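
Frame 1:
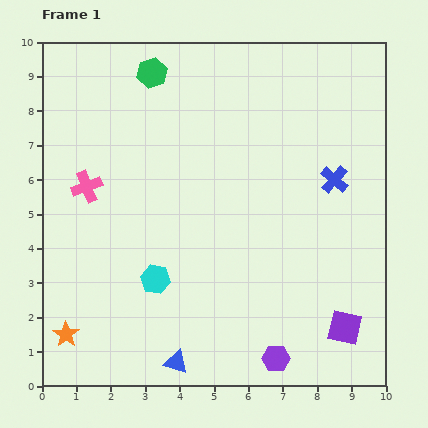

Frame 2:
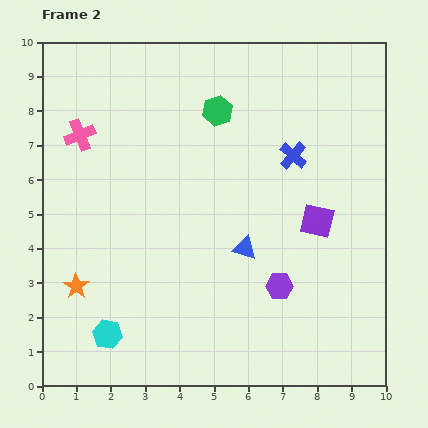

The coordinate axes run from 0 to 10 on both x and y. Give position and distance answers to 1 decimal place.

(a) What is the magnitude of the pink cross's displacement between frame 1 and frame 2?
1.5

The pink cross moved from (1.3, 5.8) to (1.1, 7.3), a distance of √(0.2² + 1.5²) ≈ 1.5.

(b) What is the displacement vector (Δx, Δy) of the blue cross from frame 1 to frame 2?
(-1.2, 0.7)

The blue cross was at (8.5, 6.0) in frame 1 and (7.3, 6.7) in frame 2.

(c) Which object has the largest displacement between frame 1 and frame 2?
the blue triangle

(moved 3.9; next 3.2)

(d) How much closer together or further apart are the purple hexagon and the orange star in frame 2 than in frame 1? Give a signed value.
-0.2

Distance in frame 1: 6.1. Distance in frame 2: 5.9.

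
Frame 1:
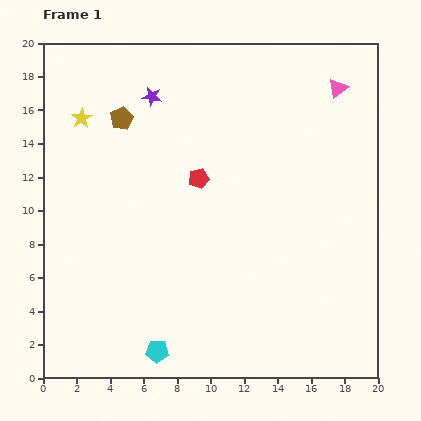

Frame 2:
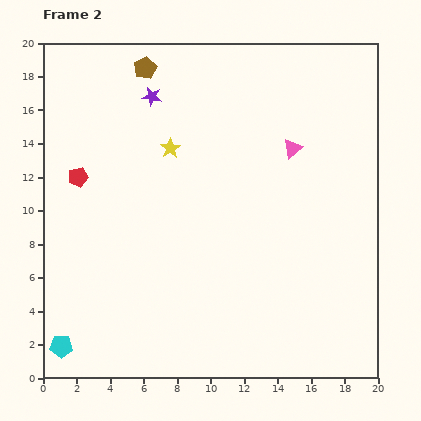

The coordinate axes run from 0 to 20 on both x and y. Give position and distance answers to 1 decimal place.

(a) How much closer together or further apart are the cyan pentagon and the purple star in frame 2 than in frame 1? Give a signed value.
+0.6

Distance in frame 1: 15.2. Distance in frame 2: 15.8.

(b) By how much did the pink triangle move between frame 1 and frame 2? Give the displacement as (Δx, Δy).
(-2.7, -3.6)

The pink triangle was at (17.6, 17.3) in frame 1 and (14.9, 13.7) in frame 2.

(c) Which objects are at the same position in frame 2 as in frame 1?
the purple star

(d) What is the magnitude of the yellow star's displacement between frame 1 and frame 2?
5.6

The yellow star moved from (2.3, 15.5) to (7.6, 13.7), a distance of √(5.3² + 1.8²) ≈ 5.6.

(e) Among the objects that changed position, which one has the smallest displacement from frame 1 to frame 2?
the brown pentagon

(moved 3.3)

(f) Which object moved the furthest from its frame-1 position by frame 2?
the red pentagon

(moved 7.2; next 5.7)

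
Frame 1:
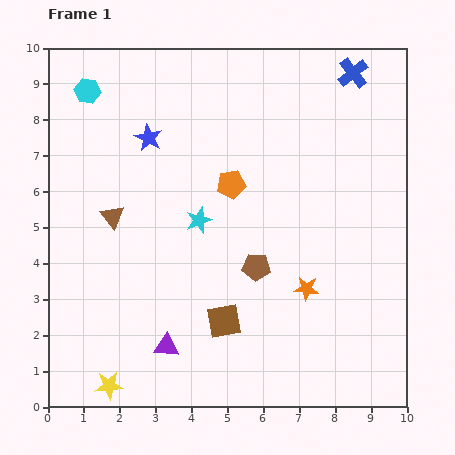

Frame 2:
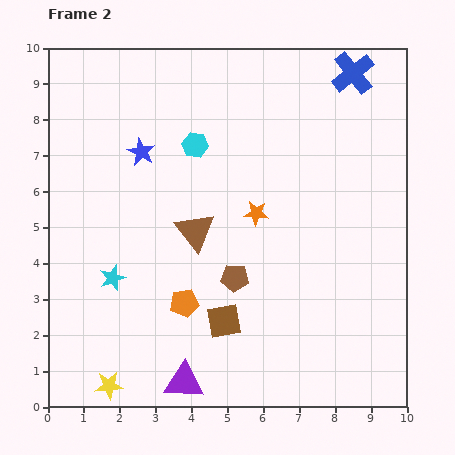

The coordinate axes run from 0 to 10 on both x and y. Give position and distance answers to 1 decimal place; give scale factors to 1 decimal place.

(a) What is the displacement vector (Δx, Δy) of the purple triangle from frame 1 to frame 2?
(0.5, -1.0)

The purple triangle was at (3.3, 1.7) in frame 1 and (3.8, 0.7) in frame 2.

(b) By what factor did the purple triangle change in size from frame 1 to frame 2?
1.6×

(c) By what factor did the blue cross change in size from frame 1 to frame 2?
1.4×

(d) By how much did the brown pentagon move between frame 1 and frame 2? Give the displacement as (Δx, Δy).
(-0.6, -0.3)

The brown pentagon was at (5.8, 3.9) in frame 1 and (5.2, 3.6) in frame 2.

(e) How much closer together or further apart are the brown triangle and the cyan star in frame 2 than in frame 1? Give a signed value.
+0.2

Distance in frame 1: 2.4. Distance in frame 2: 2.6.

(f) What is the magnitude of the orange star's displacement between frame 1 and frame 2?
2.5

The orange star moved from (7.2, 3.3) to (5.8, 5.4), a distance of √(1.4² + 2.1²) ≈ 2.5.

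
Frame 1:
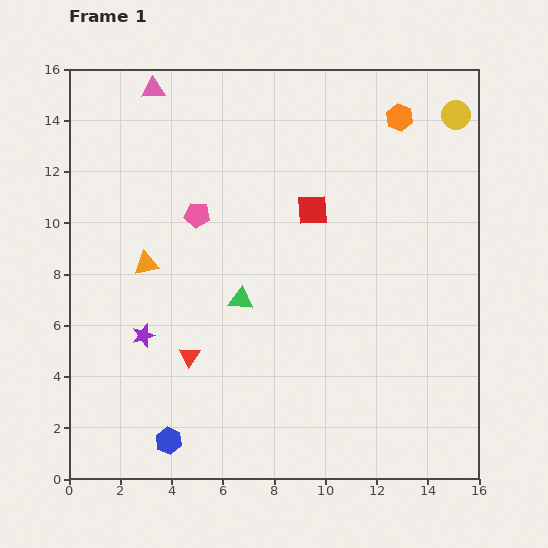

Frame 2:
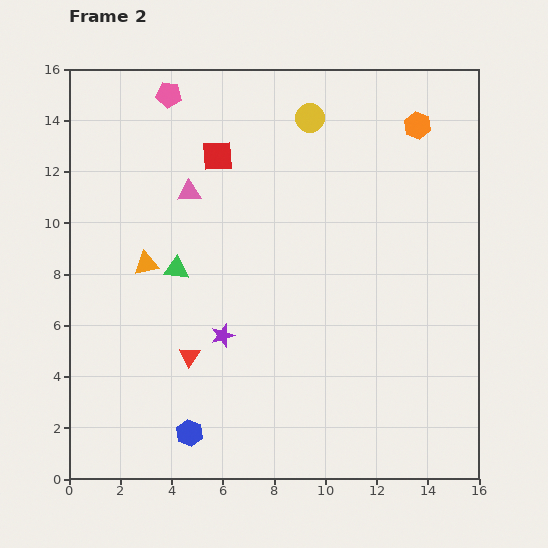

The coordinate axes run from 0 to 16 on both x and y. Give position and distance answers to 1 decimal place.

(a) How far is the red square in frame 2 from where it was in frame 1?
4.3

The red square moved from (9.5, 10.5) to (5.8, 12.6), a distance of √(3.7² + 2.1²) ≈ 4.3.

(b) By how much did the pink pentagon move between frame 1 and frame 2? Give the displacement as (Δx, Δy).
(-1.1, 4.7)

The pink pentagon was at (5.0, 10.3) in frame 1 and (3.9, 15.0) in frame 2.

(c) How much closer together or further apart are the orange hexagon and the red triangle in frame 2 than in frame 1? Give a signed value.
+0.3

Distance in frame 1: 12.4. Distance in frame 2: 12.7.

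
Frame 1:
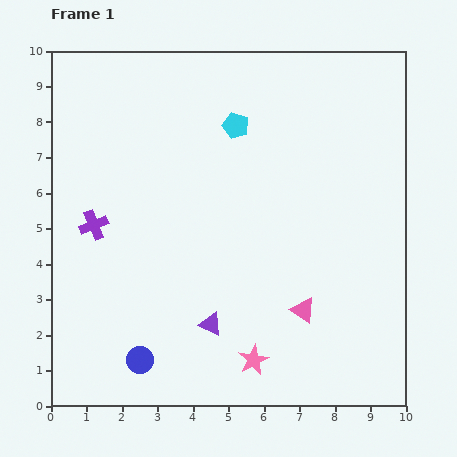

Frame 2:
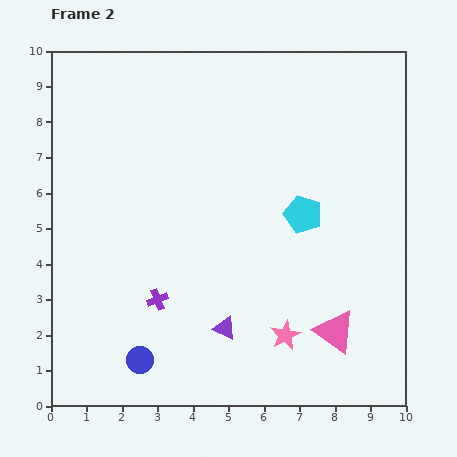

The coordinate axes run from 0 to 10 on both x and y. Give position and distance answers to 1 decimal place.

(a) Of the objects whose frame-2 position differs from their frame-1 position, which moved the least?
the purple triangle

(moved 0.4)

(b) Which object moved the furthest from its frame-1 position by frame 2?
the cyan pentagon

(moved 3.1; next 2.8)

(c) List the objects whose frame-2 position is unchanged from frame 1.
the blue circle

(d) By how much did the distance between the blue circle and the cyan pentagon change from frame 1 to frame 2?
-0.9

Distance in frame 1: 7.1. Distance in frame 2: 6.2.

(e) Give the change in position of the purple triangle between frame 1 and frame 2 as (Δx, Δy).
(0.4, -0.1)

The purple triangle was at (4.5, 2.3) in frame 1 and (4.9, 2.2) in frame 2.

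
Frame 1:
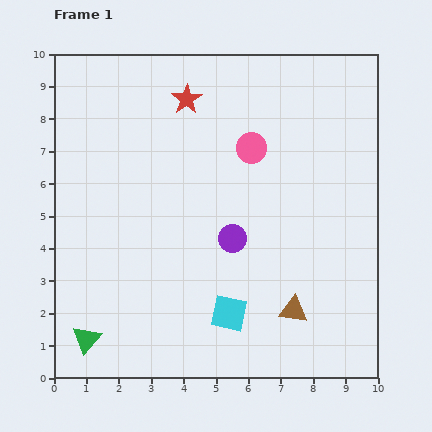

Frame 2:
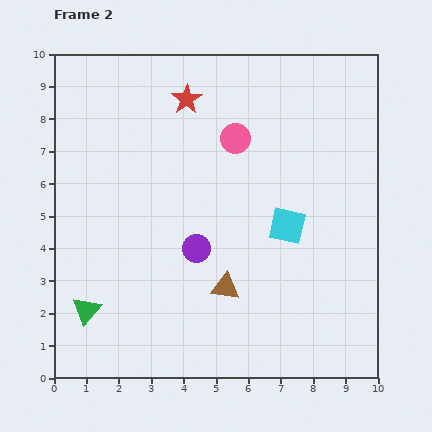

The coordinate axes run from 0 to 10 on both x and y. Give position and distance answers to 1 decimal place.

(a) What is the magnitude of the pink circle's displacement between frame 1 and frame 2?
0.6

The pink circle moved from (6.1, 7.1) to (5.6, 7.4), a distance of √(0.5² + 0.3²) ≈ 0.6.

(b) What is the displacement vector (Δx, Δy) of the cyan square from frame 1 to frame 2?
(1.8, 2.7)

The cyan square was at (5.4, 2.0) in frame 1 and (7.2, 4.7) in frame 2.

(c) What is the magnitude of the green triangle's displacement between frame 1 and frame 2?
0.9

The green triangle moved from (1.0, 1.2) to (1.0, 2.1), a distance of √(0.0² + 0.9²) ≈ 0.9.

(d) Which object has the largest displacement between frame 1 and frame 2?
the cyan square

(moved 3.2; next 2.2)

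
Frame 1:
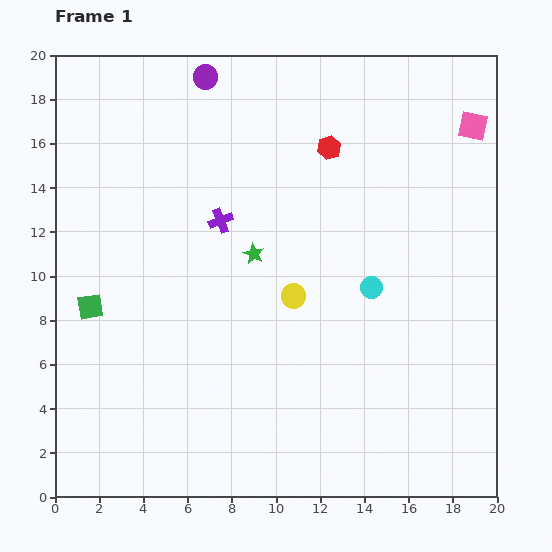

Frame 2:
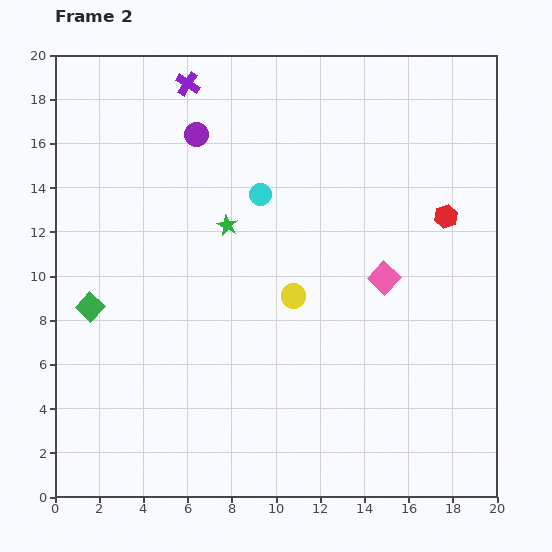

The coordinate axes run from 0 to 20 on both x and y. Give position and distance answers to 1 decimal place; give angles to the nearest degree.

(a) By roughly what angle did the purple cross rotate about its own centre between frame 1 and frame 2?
37° counter-clockwise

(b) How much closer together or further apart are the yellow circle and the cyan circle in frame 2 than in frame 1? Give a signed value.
+1.3

Distance in frame 1: 3.5. Distance in frame 2: 4.8.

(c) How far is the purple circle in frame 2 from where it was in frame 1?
2.6

The purple circle moved from (6.8, 19.0) to (6.4, 16.4), a distance of √(0.4² + 2.6²) ≈ 2.6.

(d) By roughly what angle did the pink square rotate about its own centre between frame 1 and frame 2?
31° clockwise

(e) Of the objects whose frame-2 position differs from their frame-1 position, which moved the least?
the green star

(moved 1.8)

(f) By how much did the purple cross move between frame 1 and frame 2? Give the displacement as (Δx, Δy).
(-1.5, 6.2)

The purple cross was at (7.5, 12.5) in frame 1 and (6.0, 18.7) in frame 2.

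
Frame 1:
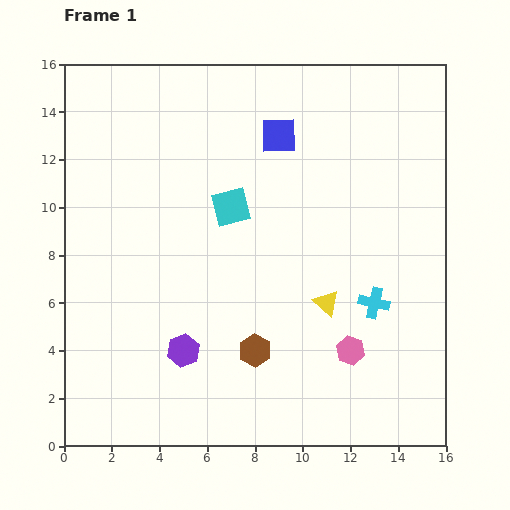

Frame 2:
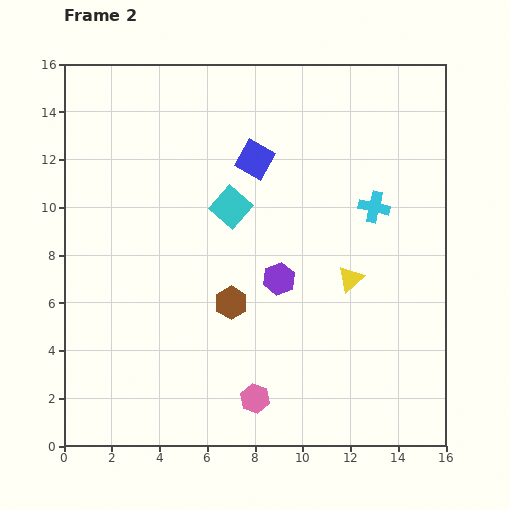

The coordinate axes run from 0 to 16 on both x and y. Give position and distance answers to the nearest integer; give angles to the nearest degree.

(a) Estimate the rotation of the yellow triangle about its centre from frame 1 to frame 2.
36° clockwise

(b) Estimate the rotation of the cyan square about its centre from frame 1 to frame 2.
34° counter-clockwise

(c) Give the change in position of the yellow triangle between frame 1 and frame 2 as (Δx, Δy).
(1, 1)

The yellow triangle was at (11, 6) in frame 1 and (12, 7) in frame 2.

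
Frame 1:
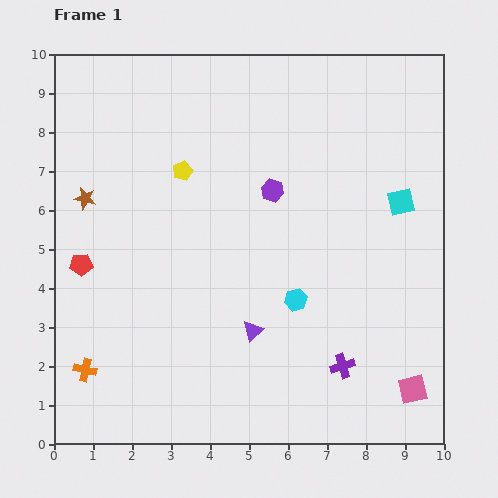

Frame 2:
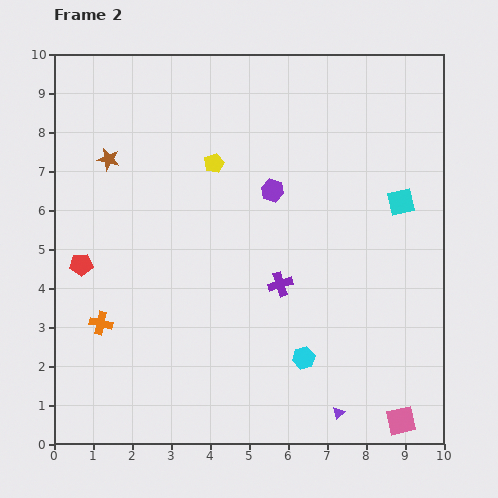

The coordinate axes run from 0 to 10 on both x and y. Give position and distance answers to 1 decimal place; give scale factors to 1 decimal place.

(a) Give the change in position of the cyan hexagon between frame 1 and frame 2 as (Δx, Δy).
(0.2, -1.5)

The cyan hexagon was at (6.2, 3.7) in frame 1 and (6.4, 2.2) in frame 2.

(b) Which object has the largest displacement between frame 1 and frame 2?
the purple triangle

(moved 3.0; next 2.6)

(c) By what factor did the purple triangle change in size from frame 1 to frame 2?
0.6×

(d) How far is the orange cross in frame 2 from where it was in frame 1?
1.3

The orange cross moved from (0.8, 1.9) to (1.2, 3.1), a distance of √(0.4² + 1.2²) ≈ 1.3.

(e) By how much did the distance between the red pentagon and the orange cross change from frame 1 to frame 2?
-1.1

Distance in frame 1: 2.7. Distance in frame 2: 1.6.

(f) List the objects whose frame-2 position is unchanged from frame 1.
the cyan square, the purple hexagon, the red pentagon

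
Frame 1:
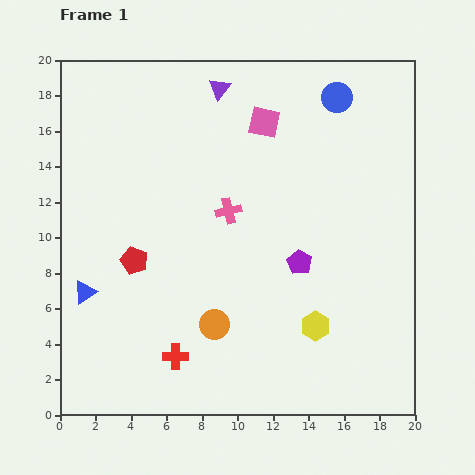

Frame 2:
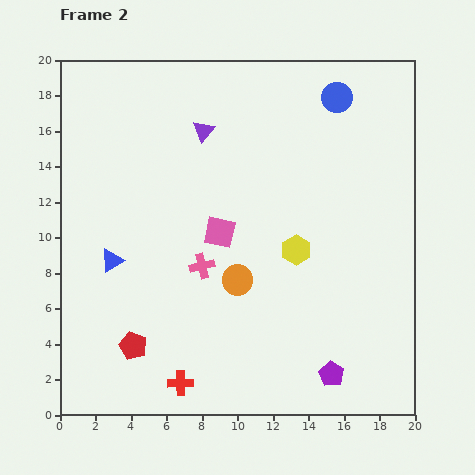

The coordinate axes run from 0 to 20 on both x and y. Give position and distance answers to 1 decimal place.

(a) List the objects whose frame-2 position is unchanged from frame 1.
the blue circle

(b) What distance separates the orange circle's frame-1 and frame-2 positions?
2.8

The orange circle moved from (8.7, 5.1) to (10.0, 7.6), a distance of √(1.3² + 2.5²) ≈ 2.8.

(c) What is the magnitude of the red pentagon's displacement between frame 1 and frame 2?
4.8

The red pentagon moved from (4.2, 8.7) to (4.1, 3.9), a distance of √(0.1² + 4.8²) ≈ 4.8.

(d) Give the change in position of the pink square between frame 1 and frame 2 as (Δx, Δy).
(-2.5, -6.2)

The pink square was at (11.5, 16.5) in frame 1 and (9.0, 10.3) in frame 2.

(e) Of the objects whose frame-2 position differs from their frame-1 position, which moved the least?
the red cross

(moved 1.5)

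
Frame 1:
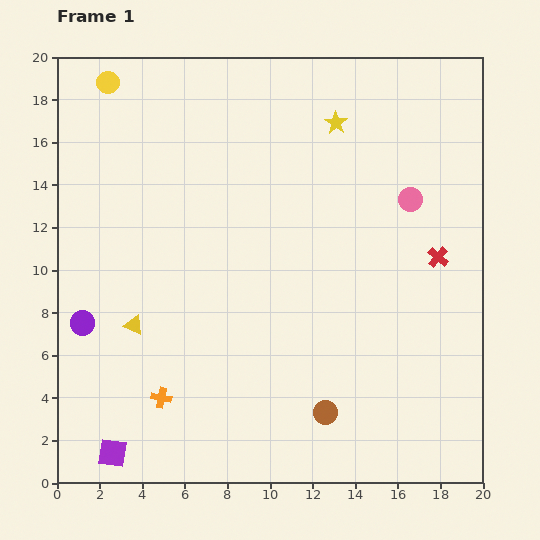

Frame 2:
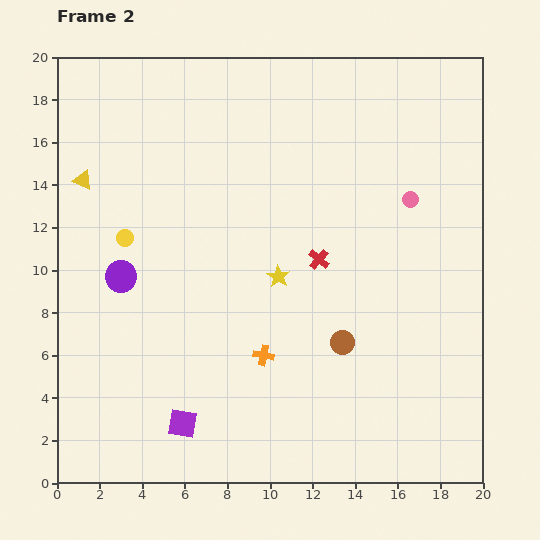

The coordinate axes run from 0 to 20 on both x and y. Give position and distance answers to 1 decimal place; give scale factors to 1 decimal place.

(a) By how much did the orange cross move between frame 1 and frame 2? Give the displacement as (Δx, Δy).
(4.8, 2.0)

The orange cross was at (4.9, 4.0) in frame 1 and (9.7, 6.0) in frame 2.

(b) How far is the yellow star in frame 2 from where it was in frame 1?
7.7

The yellow star moved from (13.1, 16.9) to (10.4, 9.7), a distance of √(2.7² + 7.2²) ≈ 7.7.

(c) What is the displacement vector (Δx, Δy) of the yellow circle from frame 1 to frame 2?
(0.8, -7.3)

The yellow circle was at (2.4, 18.8) in frame 1 and (3.2, 11.5) in frame 2.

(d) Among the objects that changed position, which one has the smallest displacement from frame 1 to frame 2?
the purple circle

(moved 2.8)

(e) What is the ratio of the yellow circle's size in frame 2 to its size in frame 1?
0.8×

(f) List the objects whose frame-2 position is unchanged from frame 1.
the pink circle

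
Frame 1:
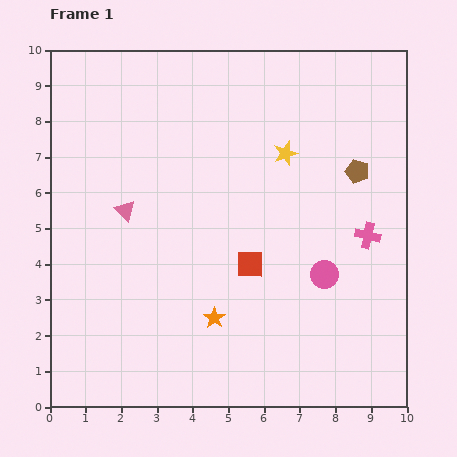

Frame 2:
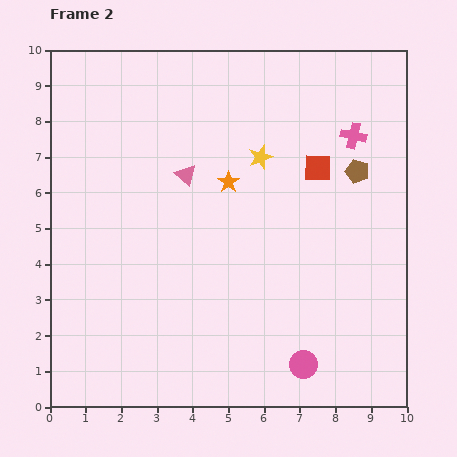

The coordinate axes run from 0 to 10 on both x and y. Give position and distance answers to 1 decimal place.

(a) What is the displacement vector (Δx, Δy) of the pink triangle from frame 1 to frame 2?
(1.7, 1.0)

The pink triangle was at (2.1, 5.5) in frame 1 and (3.8, 6.5) in frame 2.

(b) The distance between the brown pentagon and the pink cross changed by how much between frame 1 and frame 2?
-0.8

Distance in frame 1: 1.8. Distance in frame 2: 1.0.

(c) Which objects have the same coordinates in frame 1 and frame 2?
the brown pentagon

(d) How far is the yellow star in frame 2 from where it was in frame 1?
0.7

The yellow star moved from (6.6, 7.1) to (5.9, 7.0), a distance of √(0.7² + 0.1²) ≈ 0.7.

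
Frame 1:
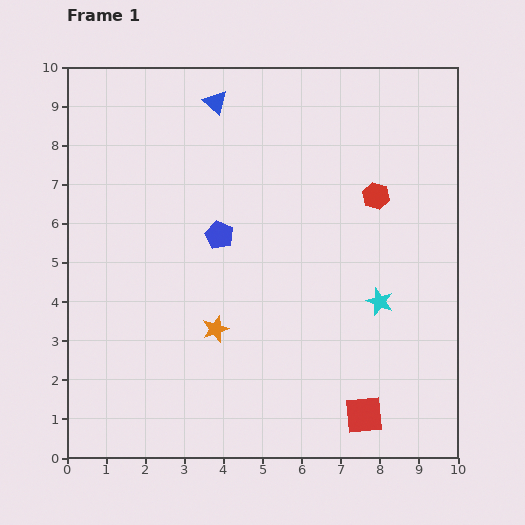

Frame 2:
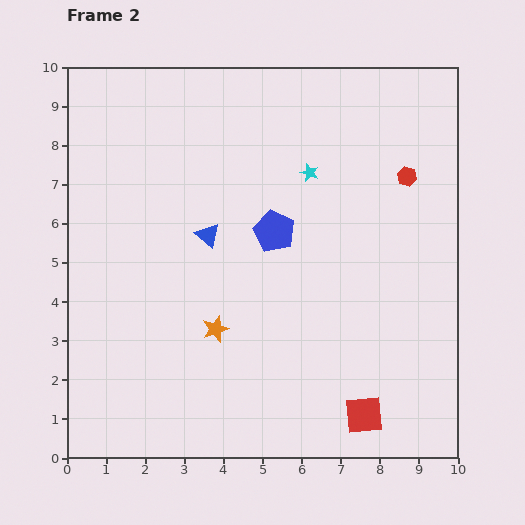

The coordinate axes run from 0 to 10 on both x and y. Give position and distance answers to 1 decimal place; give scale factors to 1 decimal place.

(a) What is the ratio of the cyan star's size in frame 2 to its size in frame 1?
0.7×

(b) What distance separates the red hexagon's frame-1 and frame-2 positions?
0.9

The red hexagon moved from (7.9, 6.7) to (8.7, 7.2), a distance of √(0.8² + 0.5²) ≈ 0.9.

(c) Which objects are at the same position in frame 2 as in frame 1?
the orange star, the red square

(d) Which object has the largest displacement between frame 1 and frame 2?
the cyan star

(moved 3.8; next 3.4)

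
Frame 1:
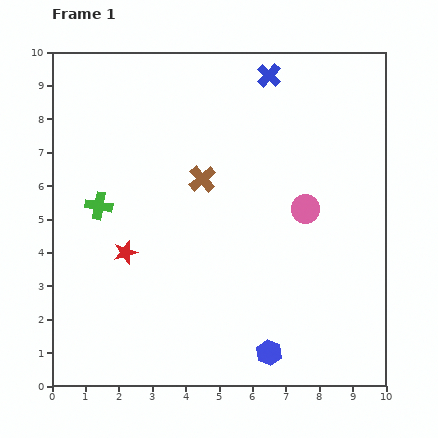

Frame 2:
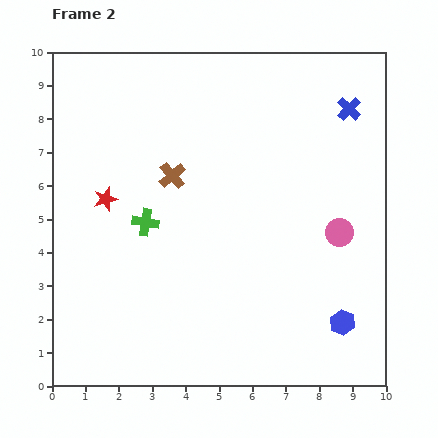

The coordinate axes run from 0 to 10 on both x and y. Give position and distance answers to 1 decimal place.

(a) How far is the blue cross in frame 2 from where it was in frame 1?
2.6

The blue cross moved from (6.5, 9.3) to (8.9, 8.3), a distance of √(2.4² + 1.0²) ≈ 2.6.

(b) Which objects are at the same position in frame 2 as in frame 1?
none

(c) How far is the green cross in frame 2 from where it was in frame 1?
1.5

The green cross moved from (1.4, 5.4) to (2.8, 4.9), a distance of √(1.4² + 0.5²) ≈ 1.5.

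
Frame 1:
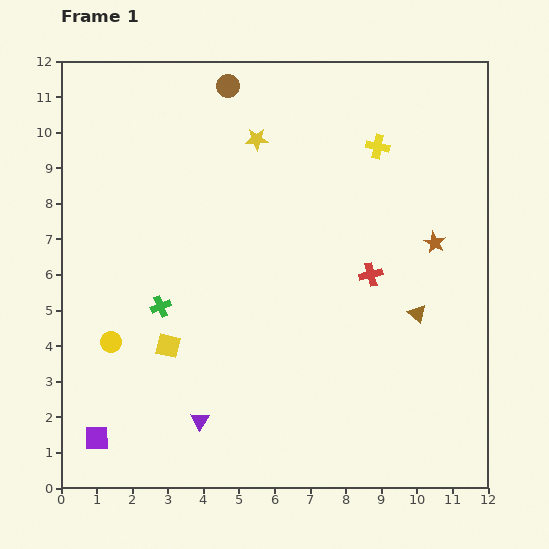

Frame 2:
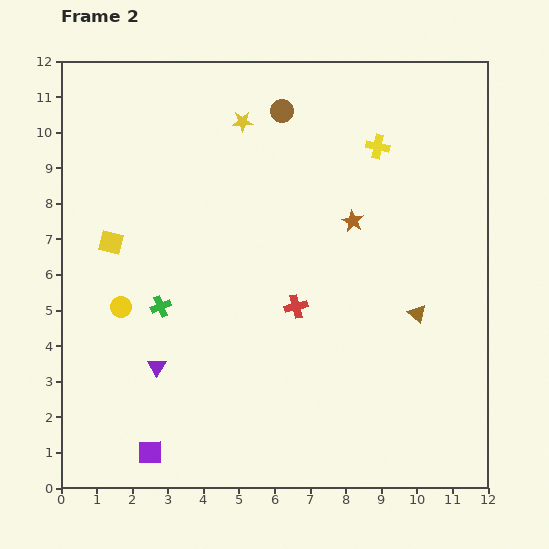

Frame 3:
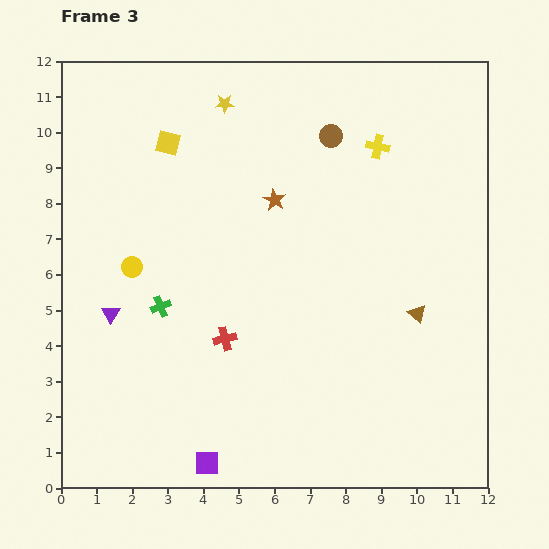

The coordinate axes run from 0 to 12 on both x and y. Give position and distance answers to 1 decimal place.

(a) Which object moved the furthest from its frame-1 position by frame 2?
the yellow square

(moved 3.3; next 2.4)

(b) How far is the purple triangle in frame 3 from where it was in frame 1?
3.9

The purple triangle moved from (3.9, 1.9) to (1.4, 4.9), a distance of √(2.5² + 3.0²) ≈ 3.9.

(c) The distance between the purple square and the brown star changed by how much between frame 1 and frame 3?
-3.4

Distance in frame 1: 11.0. Distance in frame 3: 7.6.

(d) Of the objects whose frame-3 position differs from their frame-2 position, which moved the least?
the yellow star

(moved 0.7)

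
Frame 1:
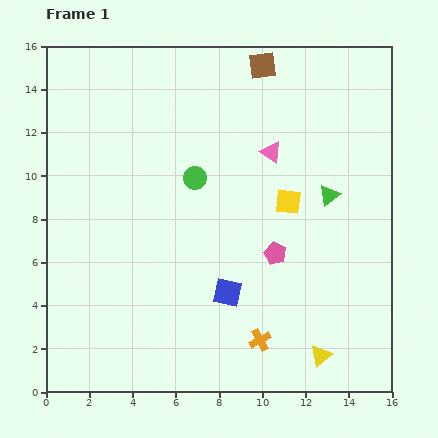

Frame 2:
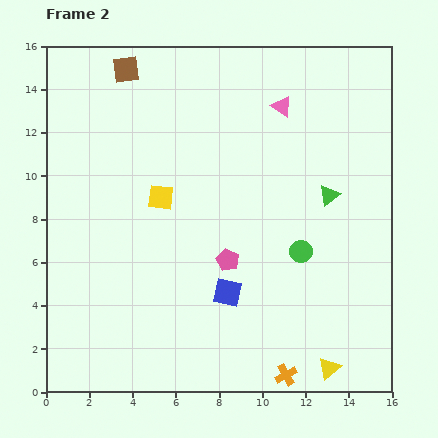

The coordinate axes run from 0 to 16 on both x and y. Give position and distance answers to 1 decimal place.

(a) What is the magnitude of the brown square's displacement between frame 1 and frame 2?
6.3

The brown square moved from (10.0, 15.1) to (3.7, 14.9), a distance of √(6.3² + 0.2²) ≈ 6.3.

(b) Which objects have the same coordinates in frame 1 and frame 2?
the green triangle, the blue square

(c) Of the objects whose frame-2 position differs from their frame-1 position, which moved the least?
the yellow triangle

(moved 0.7)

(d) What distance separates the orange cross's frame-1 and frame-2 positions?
2.0

The orange cross moved from (9.9, 2.4) to (11.1, 0.8), a distance of √(1.2² + 1.6²) ≈ 2.0.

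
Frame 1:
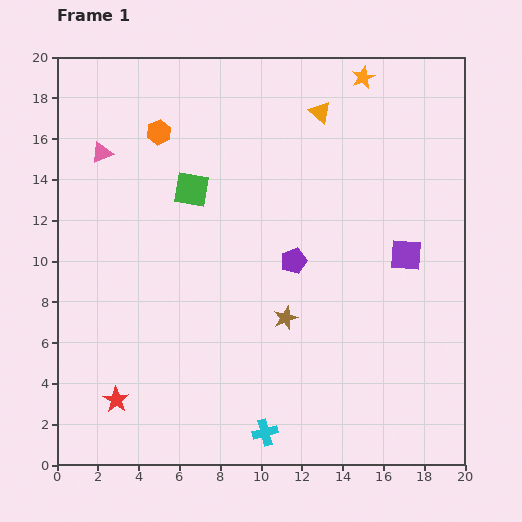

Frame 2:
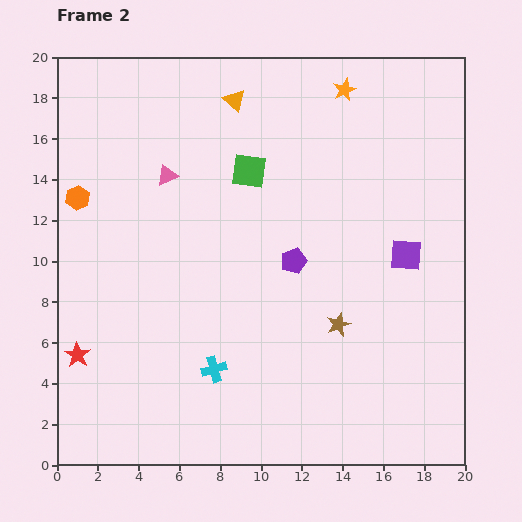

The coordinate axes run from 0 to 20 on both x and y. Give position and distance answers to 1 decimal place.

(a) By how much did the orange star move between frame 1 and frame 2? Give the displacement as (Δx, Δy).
(-0.9, -0.6)

The orange star was at (15.0, 19.0) in frame 1 and (14.1, 18.4) in frame 2.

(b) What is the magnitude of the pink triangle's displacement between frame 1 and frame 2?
3.4

The pink triangle moved from (2.2, 15.3) to (5.4, 14.2), a distance of √(3.2² + 1.1²) ≈ 3.4.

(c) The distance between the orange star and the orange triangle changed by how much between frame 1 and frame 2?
+2.7

Distance in frame 1: 2.7. Distance in frame 2: 5.4.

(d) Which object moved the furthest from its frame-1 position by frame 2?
the orange hexagon

(moved 5.1; next 4.2)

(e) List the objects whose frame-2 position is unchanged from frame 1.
the purple pentagon, the purple square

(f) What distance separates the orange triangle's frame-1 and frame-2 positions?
4.2

The orange triangle moved from (12.9, 17.3) to (8.7, 17.9), a distance of √(4.2² + 0.6²) ≈ 4.2.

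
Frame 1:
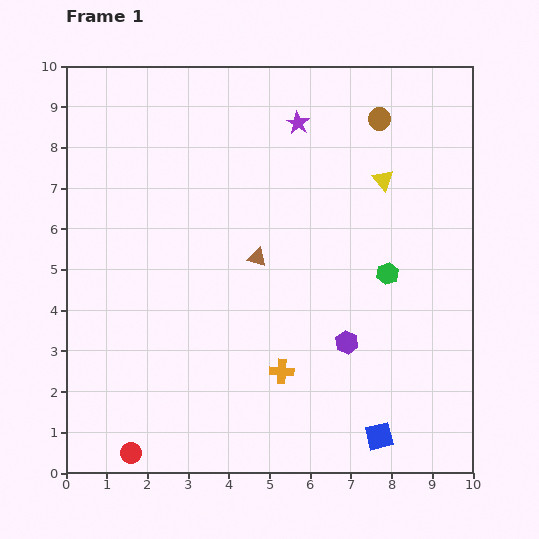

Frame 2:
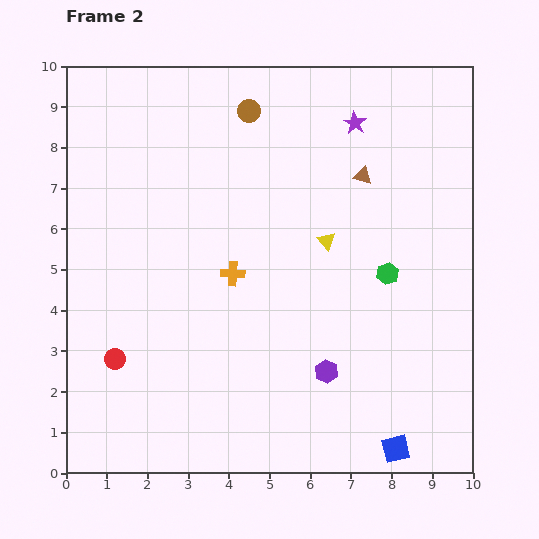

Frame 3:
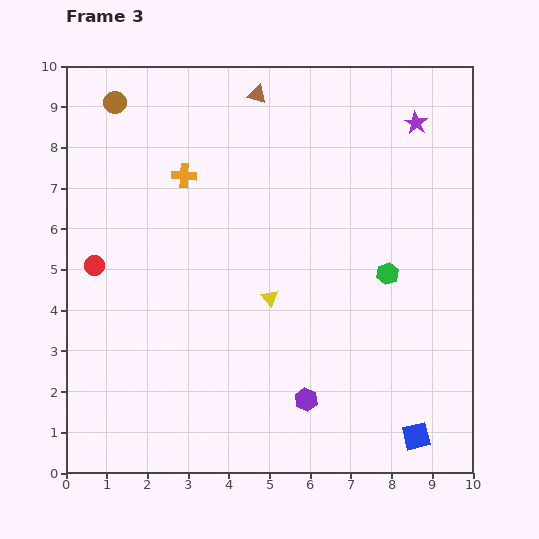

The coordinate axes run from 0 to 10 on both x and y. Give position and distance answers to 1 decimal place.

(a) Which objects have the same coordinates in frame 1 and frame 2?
the green hexagon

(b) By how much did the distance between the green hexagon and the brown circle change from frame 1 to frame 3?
+4.1

Distance in frame 1: 3.8. Distance in frame 3: 7.9.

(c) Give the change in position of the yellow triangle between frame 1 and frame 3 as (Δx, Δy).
(-2.8, -2.9)

The yellow triangle was at (7.8, 7.2) in frame 1 and (5.0, 4.3) in frame 3.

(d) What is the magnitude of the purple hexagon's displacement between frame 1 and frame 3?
1.7

The purple hexagon moved from (6.9, 3.2) to (5.9, 1.8), a distance of √(1.0² + 1.4²) ≈ 1.7.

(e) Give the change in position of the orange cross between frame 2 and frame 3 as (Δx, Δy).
(-1.2, 2.4)

The orange cross was at (4.1, 4.9) in frame 2 and (2.9, 7.3) in frame 3.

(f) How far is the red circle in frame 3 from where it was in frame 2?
2.4

The red circle moved from (1.2, 2.8) to (0.7, 5.1), a distance of √(0.5² + 2.3²) ≈ 2.4.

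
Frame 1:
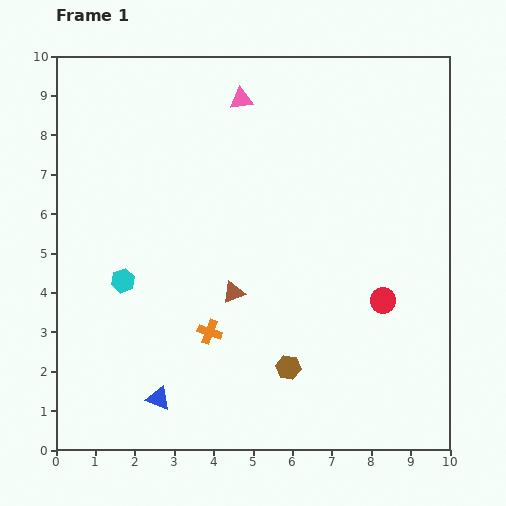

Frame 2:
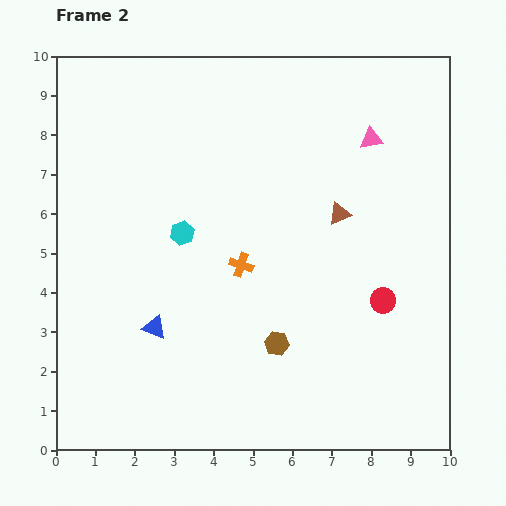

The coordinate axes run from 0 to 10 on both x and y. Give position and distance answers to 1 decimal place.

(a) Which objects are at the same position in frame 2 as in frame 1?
the red circle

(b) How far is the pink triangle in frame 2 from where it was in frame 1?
3.4

The pink triangle moved from (4.7, 8.9) to (8.0, 7.9), a distance of √(3.3² + 1.0²) ≈ 3.4.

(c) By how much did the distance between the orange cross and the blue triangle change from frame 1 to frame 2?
+0.6

Distance in frame 1: 2.1. Distance in frame 2: 2.7.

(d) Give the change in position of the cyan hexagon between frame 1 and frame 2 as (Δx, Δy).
(1.5, 1.2)

The cyan hexagon was at (1.7, 4.3) in frame 1 and (3.2, 5.5) in frame 2.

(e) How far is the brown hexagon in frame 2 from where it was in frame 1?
0.7

The brown hexagon moved from (5.9, 2.1) to (5.6, 2.7), a distance of √(0.3² + 0.6²) ≈ 0.7.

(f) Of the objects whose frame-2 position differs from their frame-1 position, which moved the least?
the brown hexagon

(moved 0.7)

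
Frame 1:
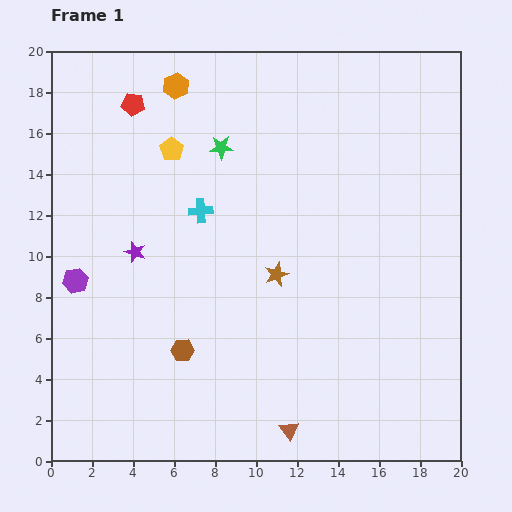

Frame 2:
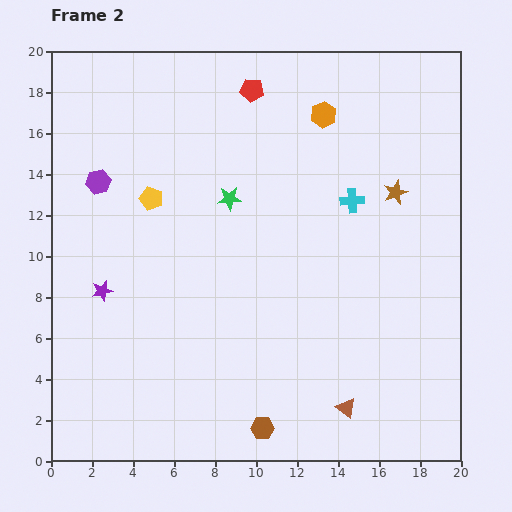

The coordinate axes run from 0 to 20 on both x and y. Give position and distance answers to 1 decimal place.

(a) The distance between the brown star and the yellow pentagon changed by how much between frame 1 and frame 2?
+3.9

Distance in frame 1: 8.0. Distance in frame 2: 11.9.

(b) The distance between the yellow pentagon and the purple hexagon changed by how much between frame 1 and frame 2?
-5.2

Distance in frame 1: 7.9. Distance in frame 2: 2.7.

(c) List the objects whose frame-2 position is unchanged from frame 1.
none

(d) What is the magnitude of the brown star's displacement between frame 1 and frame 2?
7.0

The brown star moved from (11.0, 9.1) to (16.8, 13.1), a distance of √(5.8² + 4.0²) ≈ 7.0.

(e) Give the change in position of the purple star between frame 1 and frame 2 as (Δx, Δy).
(-1.6, -1.9)

The purple star was at (4.1, 10.2) in frame 1 and (2.5, 8.3) in frame 2.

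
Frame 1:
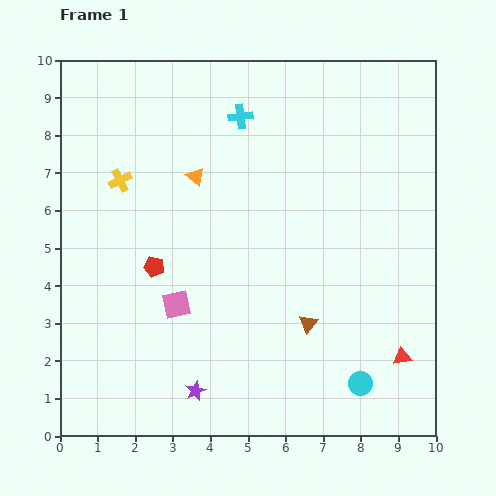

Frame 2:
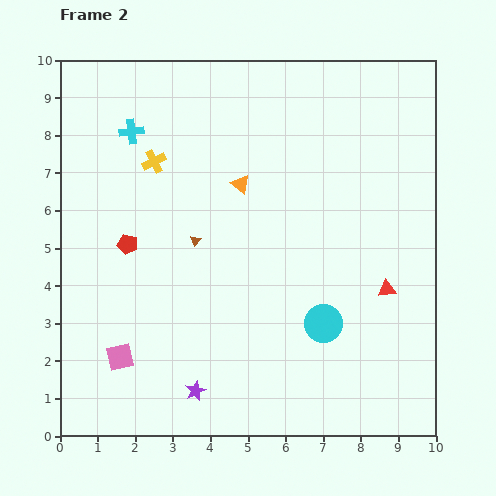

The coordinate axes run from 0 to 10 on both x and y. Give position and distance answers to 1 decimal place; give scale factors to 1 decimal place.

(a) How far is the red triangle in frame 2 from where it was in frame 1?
1.8

The red triangle moved from (9.1, 2.1) to (8.7, 3.9), a distance of √(0.4² + 1.8²) ≈ 1.8.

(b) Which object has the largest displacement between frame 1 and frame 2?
the brown triangle

(moved 3.7; next 2.9)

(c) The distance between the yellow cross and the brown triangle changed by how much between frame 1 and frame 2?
-3.9

Distance in frame 1: 6.3. Distance in frame 2: 2.4.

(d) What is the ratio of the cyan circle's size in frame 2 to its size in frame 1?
1.6×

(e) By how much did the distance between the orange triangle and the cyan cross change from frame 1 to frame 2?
+1.2

Distance in frame 1: 2.0. Distance in frame 2: 3.2.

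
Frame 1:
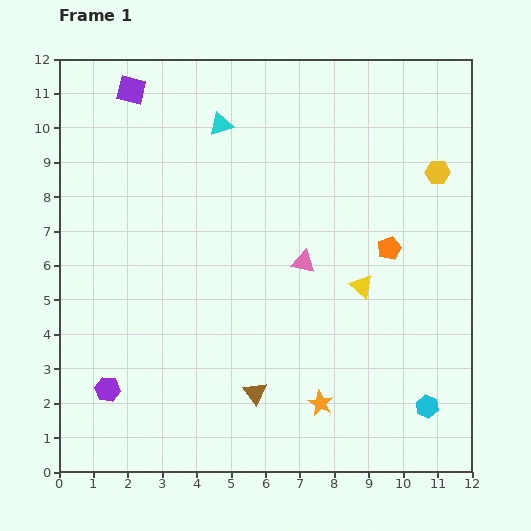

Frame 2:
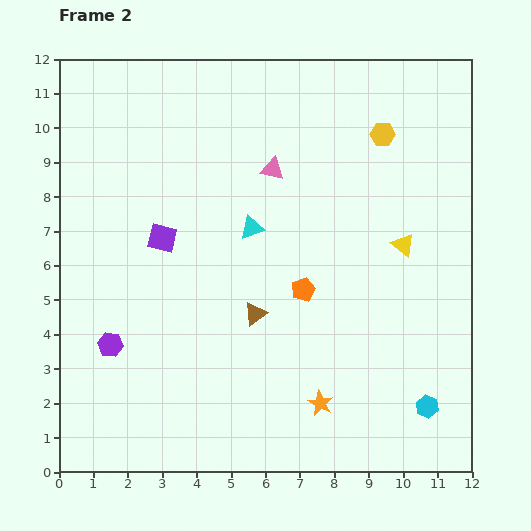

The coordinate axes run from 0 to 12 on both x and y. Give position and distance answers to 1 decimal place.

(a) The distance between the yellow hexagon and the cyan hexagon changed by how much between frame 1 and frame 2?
+1.2

Distance in frame 1: 6.8. Distance in frame 2: 8.0.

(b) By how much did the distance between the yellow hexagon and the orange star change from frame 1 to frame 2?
+0.5

Distance in frame 1: 7.5. Distance in frame 2: 8.0.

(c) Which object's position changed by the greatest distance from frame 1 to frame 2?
the purple square

(moved 4.4; next 3.1)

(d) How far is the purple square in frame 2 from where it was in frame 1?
4.4

The purple square moved from (2.1, 11.1) to (3.0, 6.8), a distance of √(0.9² + 4.3²) ≈ 4.4.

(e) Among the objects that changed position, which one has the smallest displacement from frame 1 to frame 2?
the purple hexagon

(moved 1.3)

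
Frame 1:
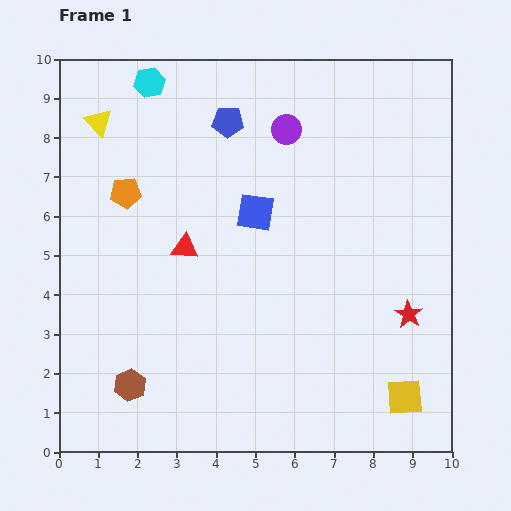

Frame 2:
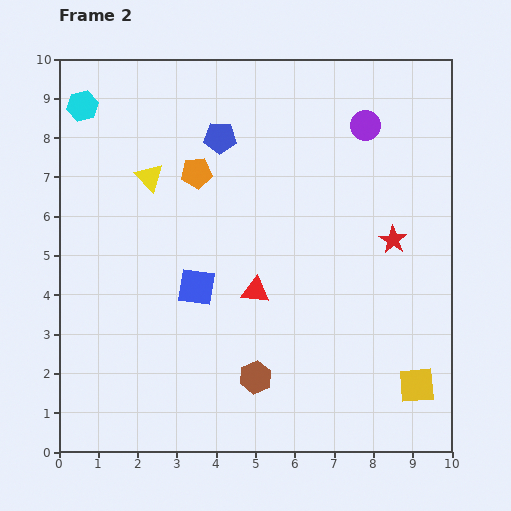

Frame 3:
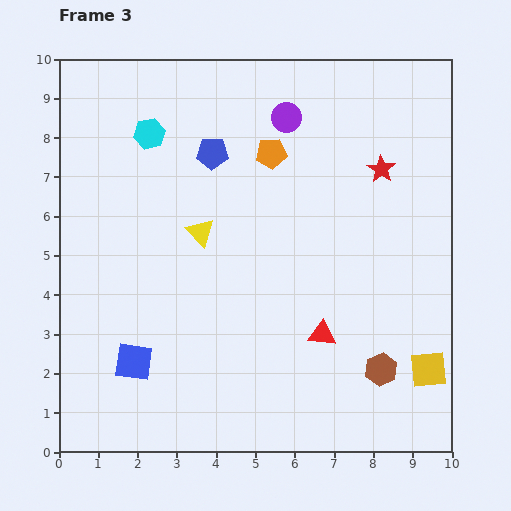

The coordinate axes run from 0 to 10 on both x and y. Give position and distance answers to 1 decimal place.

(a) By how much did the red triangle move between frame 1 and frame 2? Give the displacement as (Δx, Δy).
(1.8, -1.1)

The red triangle was at (3.2, 5.2) in frame 1 and (5.0, 4.1) in frame 2.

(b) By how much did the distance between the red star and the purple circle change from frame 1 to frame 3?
-2.9

Distance in frame 1: 5.6. Distance in frame 3: 2.7.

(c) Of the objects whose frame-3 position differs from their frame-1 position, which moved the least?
the purple circle

(moved 0.3)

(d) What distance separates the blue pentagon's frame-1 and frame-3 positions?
0.9

The blue pentagon moved from (4.3, 8.4) to (3.9, 7.6), a distance of √(0.4² + 0.8²) ≈ 0.9.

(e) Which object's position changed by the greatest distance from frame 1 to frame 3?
the brown hexagon

(moved 6.4; next 4.9)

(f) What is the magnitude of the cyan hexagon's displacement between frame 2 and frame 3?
1.8

The cyan hexagon moved from (0.6, 8.8) to (2.3, 8.1), a distance of √(1.7² + 0.7²) ≈ 1.8.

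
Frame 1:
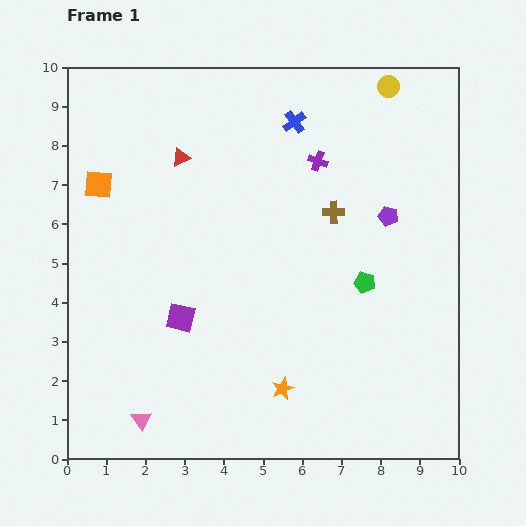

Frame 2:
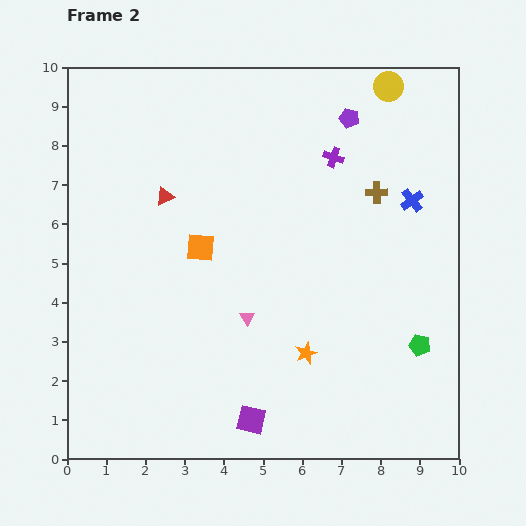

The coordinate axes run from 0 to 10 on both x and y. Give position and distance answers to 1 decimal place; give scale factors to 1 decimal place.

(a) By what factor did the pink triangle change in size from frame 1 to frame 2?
0.7×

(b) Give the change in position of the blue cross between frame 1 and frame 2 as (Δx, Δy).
(3.0, -2.0)

The blue cross was at (5.8, 8.6) in frame 1 and (8.8, 6.6) in frame 2.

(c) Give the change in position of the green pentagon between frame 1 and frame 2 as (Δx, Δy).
(1.4, -1.6)

The green pentagon was at (7.6, 4.5) in frame 1 and (9.0, 2.9) in frame 2.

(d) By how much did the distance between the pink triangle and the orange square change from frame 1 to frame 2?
-3.9

Distance in frame 1: 6.1. Distance in frame 2: 2.2.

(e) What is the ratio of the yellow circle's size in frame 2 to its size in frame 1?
1.4×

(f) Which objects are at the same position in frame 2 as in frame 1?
the yellow circle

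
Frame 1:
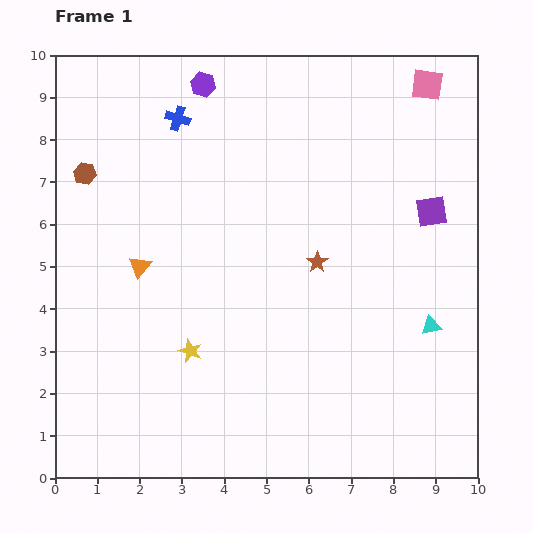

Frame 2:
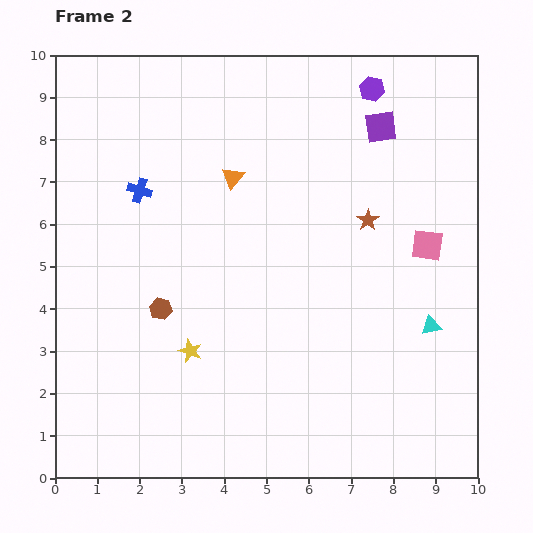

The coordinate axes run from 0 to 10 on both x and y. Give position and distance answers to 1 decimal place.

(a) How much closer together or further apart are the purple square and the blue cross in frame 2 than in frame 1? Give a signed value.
-0.5

Distance in frame 1: 6.4. Distance in frame 2: 5.9.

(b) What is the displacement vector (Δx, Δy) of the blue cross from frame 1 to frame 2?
(-0.9, -1.7)

The blue cross was at (2.9, 8.5) in frame 1 and (2.0, 6.8) in frame 2.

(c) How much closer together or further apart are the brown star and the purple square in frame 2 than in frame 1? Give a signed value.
-0.8

Distance in frame 1: 3.0. Distance in frame 2: 2.2.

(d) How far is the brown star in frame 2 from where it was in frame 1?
1.6

The brown star moved from (6.2, 5.1) to (7.4, 6.1), a distance of √(1.2² + 1.0²) ≈ 1.6.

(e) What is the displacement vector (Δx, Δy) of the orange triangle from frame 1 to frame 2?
(2.2, 2.1)

The orange triangle was at (2.0, 5.0) in frame 1 and (4.2, 7.1) in frame 2.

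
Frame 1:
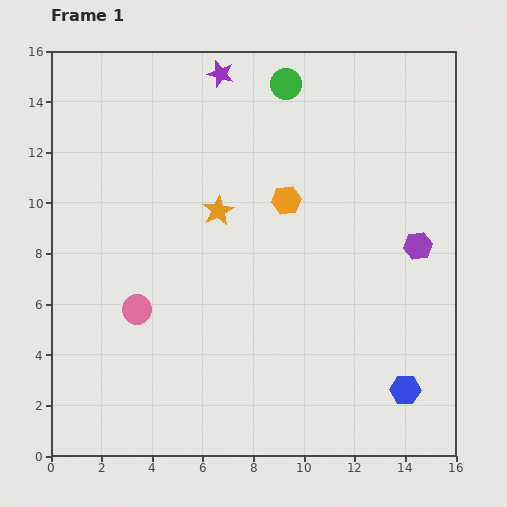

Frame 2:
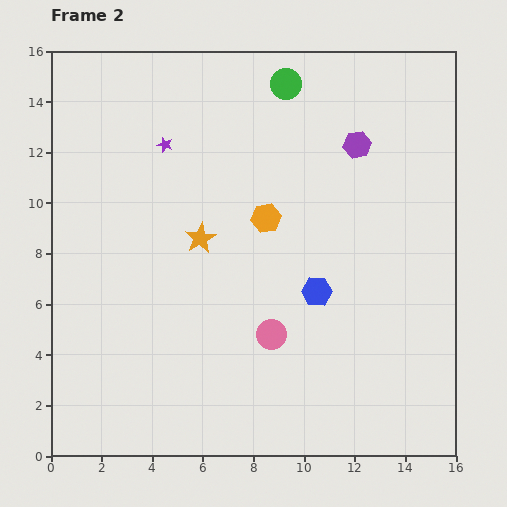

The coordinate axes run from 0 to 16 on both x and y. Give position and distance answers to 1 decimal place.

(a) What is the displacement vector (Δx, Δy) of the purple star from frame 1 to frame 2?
(-2.2, -2.8)

The purple star was at (6.7, 15.1) in frame 1 and (4.5, 12.3) in frame 2.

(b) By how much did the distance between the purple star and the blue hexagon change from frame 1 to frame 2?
-6.2

Distance in frame 1: 14.5. Distance in frame 2: 8.3.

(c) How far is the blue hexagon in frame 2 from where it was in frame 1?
5.2

The blue hexagon moved from (14.0, 2.6) to (10.5, 6.5), a distance of √(3.5² + 3.9²) ≈ 5.2.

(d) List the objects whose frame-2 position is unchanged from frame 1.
the green circle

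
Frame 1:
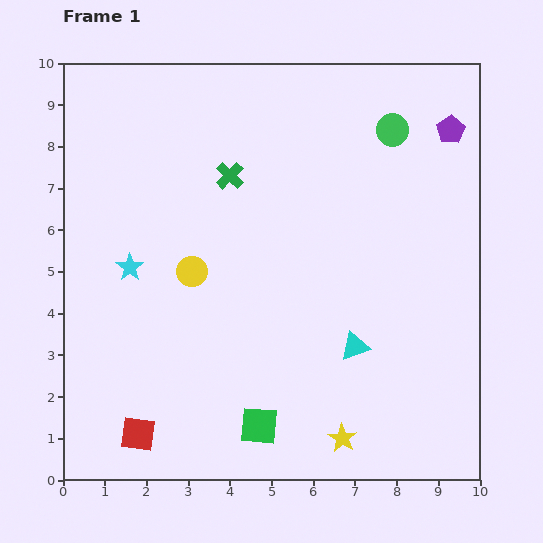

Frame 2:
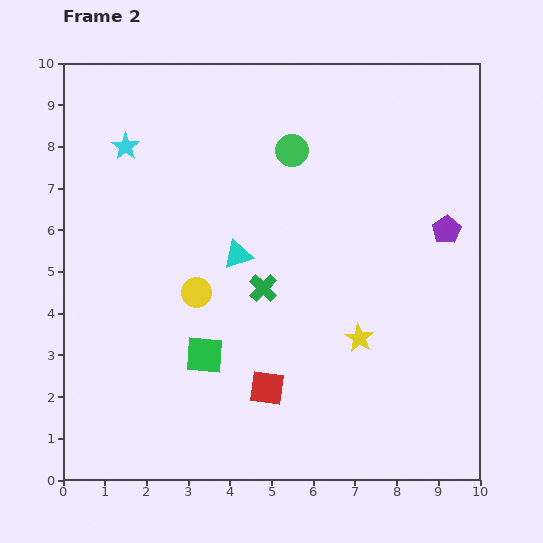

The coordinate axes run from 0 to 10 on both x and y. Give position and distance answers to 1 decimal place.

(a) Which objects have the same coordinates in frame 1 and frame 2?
none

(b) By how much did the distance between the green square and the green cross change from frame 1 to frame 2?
-3.9

Distance in frame 1: 6.0. Distance in frame 2: 2.1.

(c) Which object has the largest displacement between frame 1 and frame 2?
the cyan triangle

(moved 3.6; next 3.3)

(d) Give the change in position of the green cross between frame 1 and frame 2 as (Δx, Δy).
(0.8, -2.7)

The green cross was at (4.0, 7.3) in frame 1 and (4.8, 4.6) in frame 2.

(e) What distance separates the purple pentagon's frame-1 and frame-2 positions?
2.4

The purple pentagon moved from (9.3, 8.4) to (9.2, 6.0), a distance of √(0.1² + 2.4²) ≈ 2.4.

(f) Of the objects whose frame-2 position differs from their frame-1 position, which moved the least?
the yellow circle

(moved 0.5)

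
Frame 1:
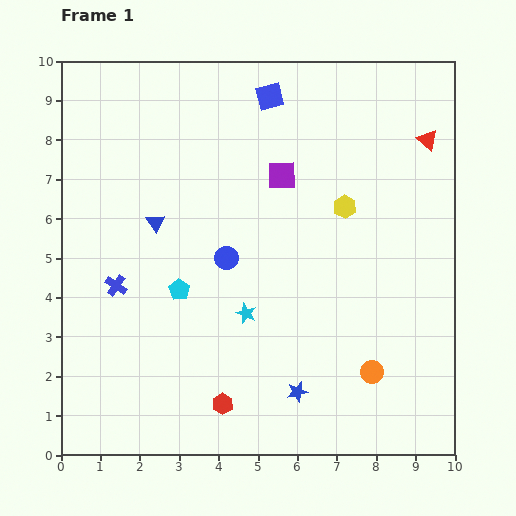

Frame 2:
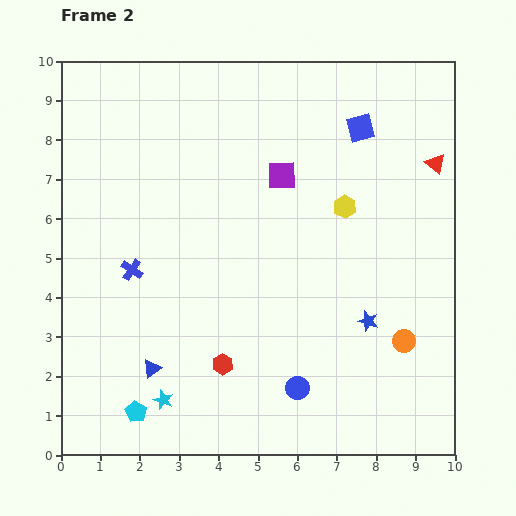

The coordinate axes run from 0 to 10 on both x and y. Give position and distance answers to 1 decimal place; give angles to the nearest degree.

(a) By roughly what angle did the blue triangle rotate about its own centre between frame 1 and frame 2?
30° clockwise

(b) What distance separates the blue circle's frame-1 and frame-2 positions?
3.8

The blue circle moved from (4.2, 5.0) to (6.0, 1.7), a distance of √(1.8² + 3.3²) ≈ 3.8.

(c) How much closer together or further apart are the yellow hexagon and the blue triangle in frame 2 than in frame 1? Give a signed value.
+1.6

Distance in frame 1: 4.8. Distance in frame 2: 6.4.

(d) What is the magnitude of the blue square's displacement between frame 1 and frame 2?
2.4

The blue square moved from (5.3, 9.1) to (7.6, 8.3), a distance of √(2.3² + 0.8²) ≈ 2.4.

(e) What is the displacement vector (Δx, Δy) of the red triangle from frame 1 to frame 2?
(0.2, -0.6)

The red triangle was at (9.3, 8.0) in frame 1 and (9.5, 7.4) in frame 2.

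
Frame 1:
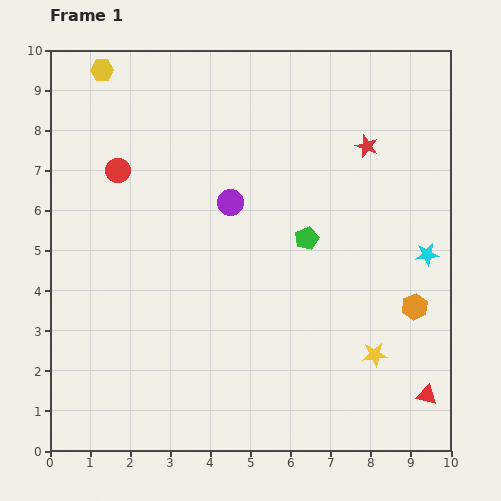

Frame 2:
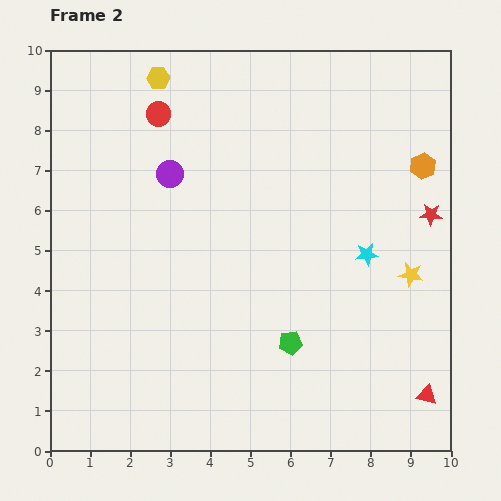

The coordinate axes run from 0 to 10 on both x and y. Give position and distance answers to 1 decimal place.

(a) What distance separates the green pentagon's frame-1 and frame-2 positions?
2.6

The green pentagon moved from (6.4, 5.3) to (6.0, 2.7), a distance of √(0.4² + 2.6²) ≈ 2.6.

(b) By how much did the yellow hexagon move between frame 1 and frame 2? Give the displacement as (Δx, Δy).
(1.4, -0.2)

The yellow hexagon was at (1.3, 9.5) in frame 1 and (2.7, 9.3) in frame 2.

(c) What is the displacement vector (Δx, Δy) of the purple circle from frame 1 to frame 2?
(-1.5, 0.7)

The purple circle was at (4.5, 6.2) in frame 1 and (3.0, 6.9) in frame 2.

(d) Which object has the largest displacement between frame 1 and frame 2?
the orange hexagon

(moved 3.5; next 2.6)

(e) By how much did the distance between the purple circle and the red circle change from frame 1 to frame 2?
-1.4

Distance in frame 1: 2.9. Distance in frame 2: 1.5.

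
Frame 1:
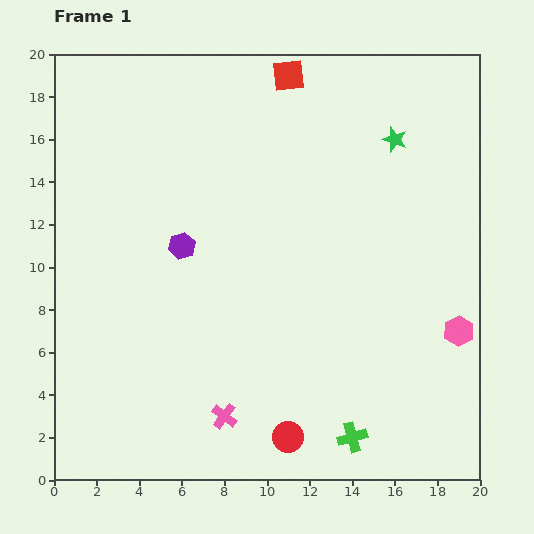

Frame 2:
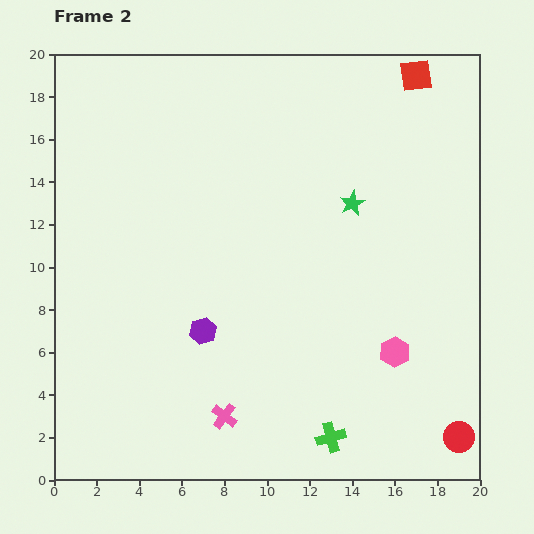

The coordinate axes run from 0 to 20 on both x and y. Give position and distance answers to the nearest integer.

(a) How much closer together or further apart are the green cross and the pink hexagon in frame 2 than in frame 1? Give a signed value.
-2

Distance in frame 1: 7. Distance in frame 2: 5.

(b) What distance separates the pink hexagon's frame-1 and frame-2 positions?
3

The pink hexagon moved from (19, 7) to (16, 6), a distance of √(3² + 1²) ≈ 3.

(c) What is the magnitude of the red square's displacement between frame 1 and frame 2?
6

The red square moved from (11, 19) to (17, 19), a distance of √(6² + 0²) ≈ 6.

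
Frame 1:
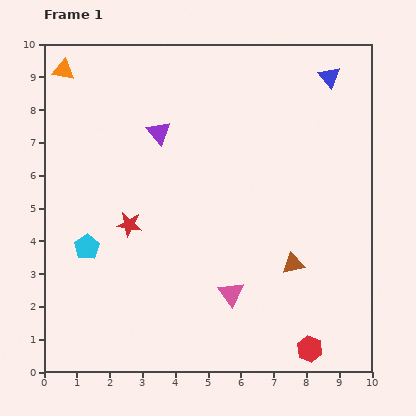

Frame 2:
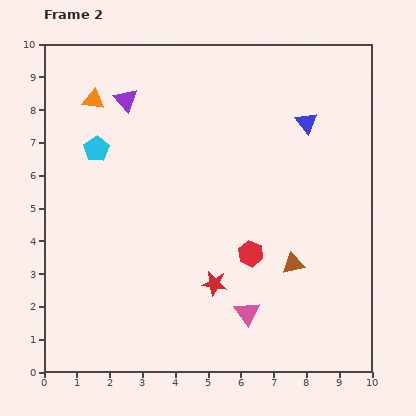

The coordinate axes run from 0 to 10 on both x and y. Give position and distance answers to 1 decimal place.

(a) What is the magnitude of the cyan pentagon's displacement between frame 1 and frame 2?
3.0

The cyan pentagon moved from (1.3, 3.8) to (1.6, 6.8), a distance of √(0.3² + 3.0²) ≈ 3.0.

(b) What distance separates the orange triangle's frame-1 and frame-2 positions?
1.3

The orange triangle moved from (0.6, 9.2) to (1.5, 8.3), a distance of √(0.9² + 0.9²) ≈ 1.3.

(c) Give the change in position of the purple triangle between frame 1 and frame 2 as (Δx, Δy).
(-1.0, 1.0)

The purple triangle was at (3.5, 7.3) in frame 1 and (2.5, 8.3) in frame 2.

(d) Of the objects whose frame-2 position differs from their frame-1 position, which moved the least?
the pink triangle

(moved 0.8)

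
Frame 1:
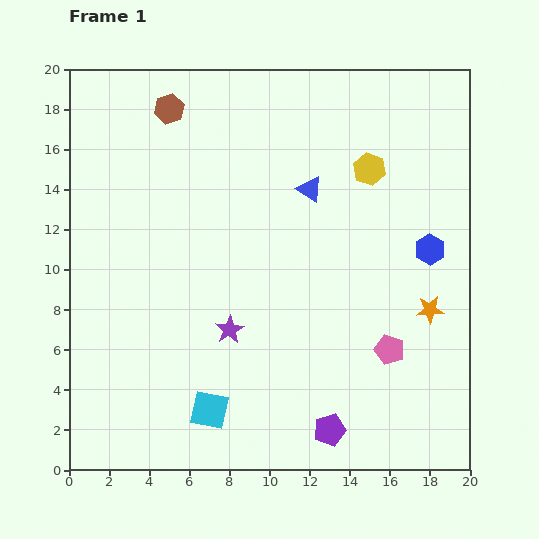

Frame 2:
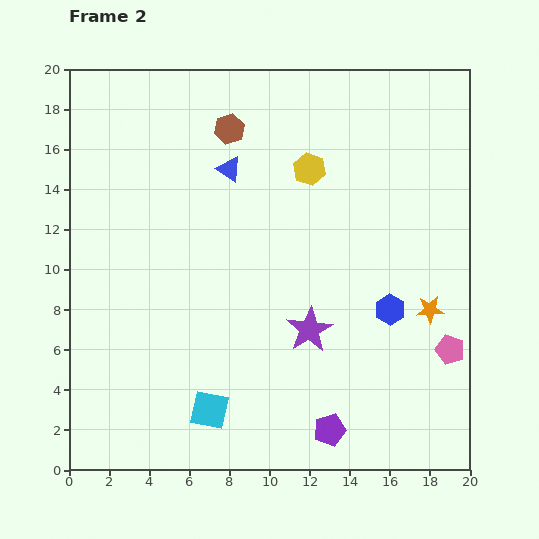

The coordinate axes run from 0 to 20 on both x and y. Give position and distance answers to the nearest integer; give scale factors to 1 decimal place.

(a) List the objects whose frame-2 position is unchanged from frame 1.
the cyan square, the purple pentagon, the orange star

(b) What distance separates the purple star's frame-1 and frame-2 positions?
4

The purple star moved from (8, 7) to (12, 7), a distance of √(4² + 0²) ≈ 4.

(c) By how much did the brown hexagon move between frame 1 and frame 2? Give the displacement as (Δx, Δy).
(3, -1)

The brown hexagon was at (5, 18) in frame 1 and (8, 17) in frame 2.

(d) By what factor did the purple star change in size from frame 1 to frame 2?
1.6×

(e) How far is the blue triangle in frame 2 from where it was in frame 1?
4

The blue triangle moved from (12, 14) to (8, 15), a distance of √(4² + 1²) ≈ 4.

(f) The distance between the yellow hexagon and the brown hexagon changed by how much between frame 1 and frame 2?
-6

Distance in frame 1: 10. Distance in frame 2: 4.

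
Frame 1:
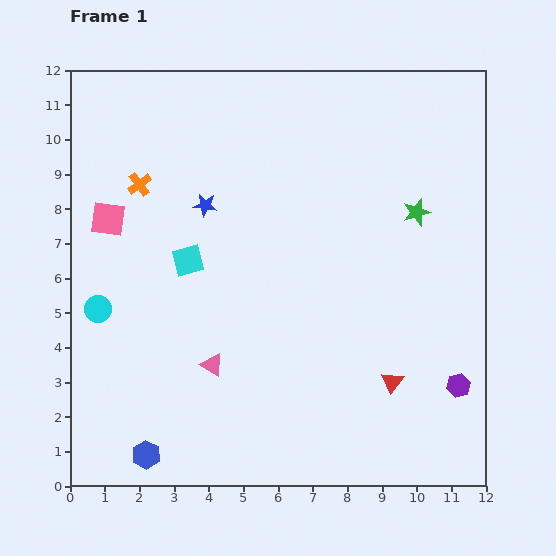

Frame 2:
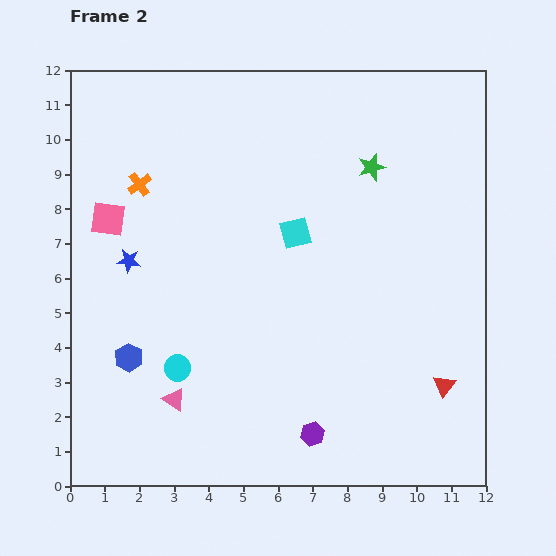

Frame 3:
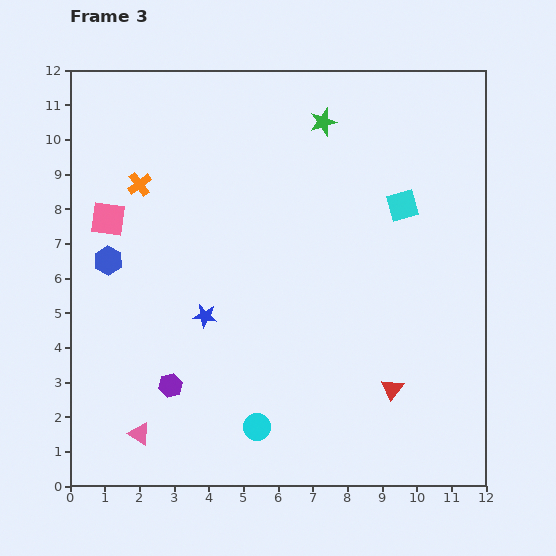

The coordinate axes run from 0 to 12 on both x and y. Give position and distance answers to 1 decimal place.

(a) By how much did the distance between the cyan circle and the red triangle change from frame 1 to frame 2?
-1.1

Distance in frame 1: 8.8. Distance in frame 2: 7.7.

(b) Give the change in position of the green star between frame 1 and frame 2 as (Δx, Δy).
(-1.3, 1.3)

The green star was at (10.0, 7.9) in frame 1 and (8.7, 9.2) in frame 2.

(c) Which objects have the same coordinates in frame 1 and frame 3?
the orange cross, the pink square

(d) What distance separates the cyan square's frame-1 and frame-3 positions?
6.4

The cyan square moved from (3.4, 6.5) to (9.6, 8.1), a distance of √(6.2² + 1.6²) ≈ 6.4.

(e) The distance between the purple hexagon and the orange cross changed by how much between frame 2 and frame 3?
-2.9

Distance in frame 2: 8.8. Distance in frame 3: 5.9.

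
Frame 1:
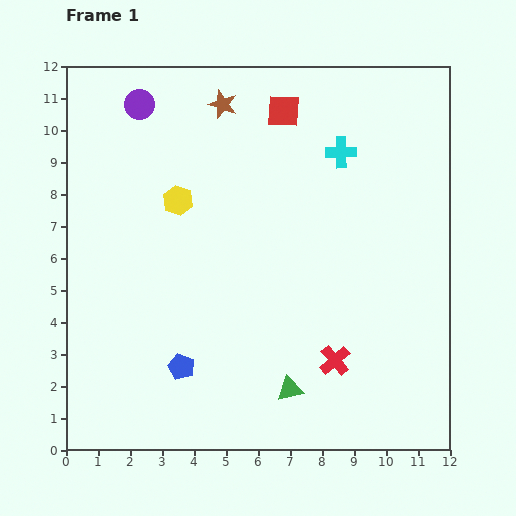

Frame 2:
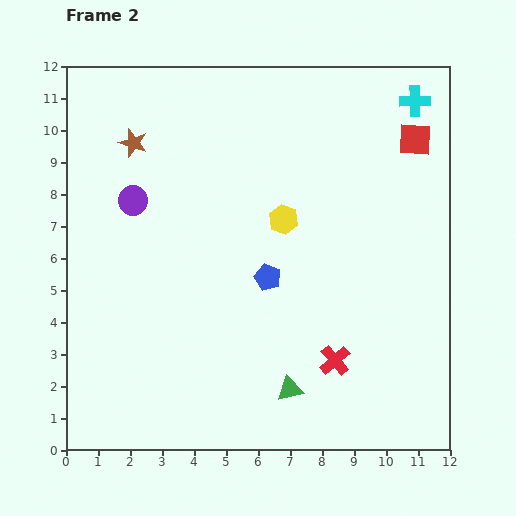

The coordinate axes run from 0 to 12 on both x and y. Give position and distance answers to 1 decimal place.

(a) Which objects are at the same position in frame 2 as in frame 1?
the green triangle, the red cross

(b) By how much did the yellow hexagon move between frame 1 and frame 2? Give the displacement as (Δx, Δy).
(3.3, -0.6)

The yellow hexagon was at (3.5, 7.8) in frame 1 and (6.8, 7.2) in frame 2.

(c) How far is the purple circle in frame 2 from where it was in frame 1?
3.0

The purple circle moved from (2.3, 10.8) to (2.1, 7.8), a distance of √(0.2² + 3.0²) ≈ 3.0.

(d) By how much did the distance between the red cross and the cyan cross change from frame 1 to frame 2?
+2.0

Distance in frame 1: 6.5. Distance in frame 2: 8.5.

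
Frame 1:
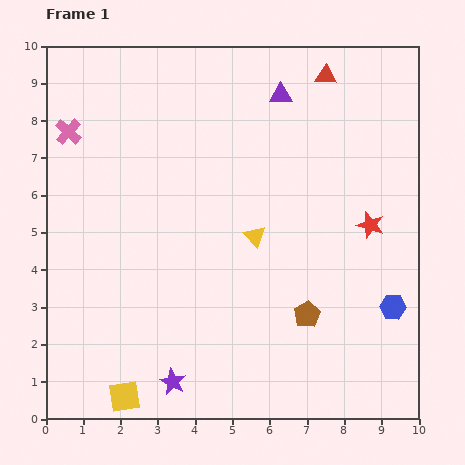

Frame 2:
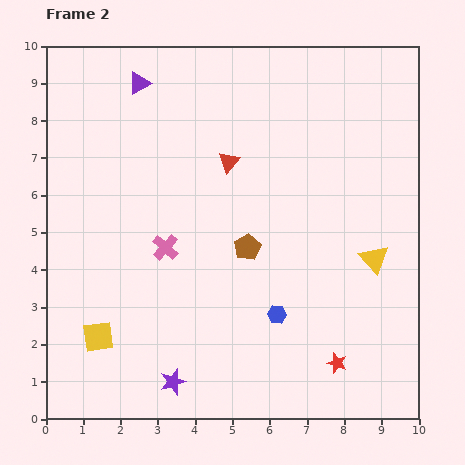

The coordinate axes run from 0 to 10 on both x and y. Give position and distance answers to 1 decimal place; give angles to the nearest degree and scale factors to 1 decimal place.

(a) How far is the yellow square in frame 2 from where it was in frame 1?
1.7

The yellow square moved from (2.1, 0.6) to (1.4, 2.2), a distance of √(0.7² + 1.6²) ≈ 1.7.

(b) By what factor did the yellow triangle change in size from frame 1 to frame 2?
1.4×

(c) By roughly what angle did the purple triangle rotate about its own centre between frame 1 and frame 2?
30° counter-clockwise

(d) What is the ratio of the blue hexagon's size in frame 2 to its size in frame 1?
0.7×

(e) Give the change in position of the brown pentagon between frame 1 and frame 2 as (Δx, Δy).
(-1.6, 1.8)

The brown pentagon was at (7.0, 2.8) in frame 1 and (5.4, 4.6) in frame 2.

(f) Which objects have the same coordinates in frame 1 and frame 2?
the purple star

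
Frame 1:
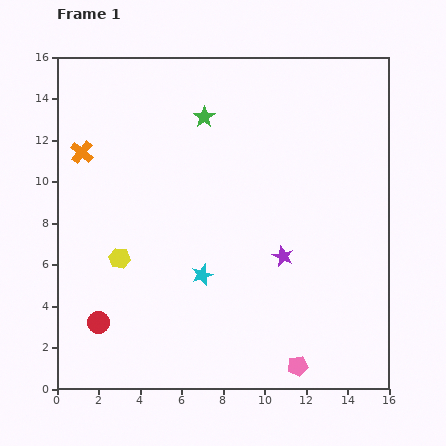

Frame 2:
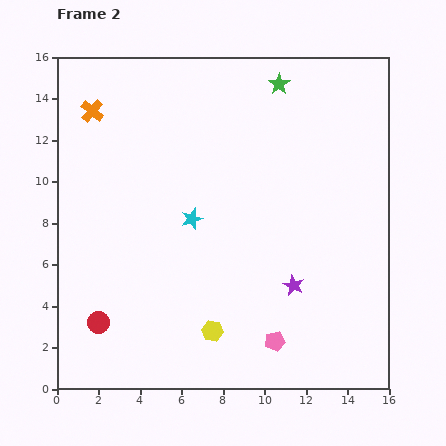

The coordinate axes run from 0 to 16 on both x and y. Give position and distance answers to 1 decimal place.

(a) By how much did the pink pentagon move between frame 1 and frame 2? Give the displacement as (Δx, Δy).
(-1.1, 1.2)

The pink pentagon was at (11.6, 1.1) in frame 1 and (10.5, 2.3) in frame 2.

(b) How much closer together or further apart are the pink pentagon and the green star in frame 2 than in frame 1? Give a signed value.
-0.4

Distance in frame 1: 12.8. Distance in frame 2: 12.4.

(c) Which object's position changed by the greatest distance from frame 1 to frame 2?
the yellow hexagon

(moved 5.7; next 3.9)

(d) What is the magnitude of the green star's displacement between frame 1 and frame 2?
3.9

The green star moved from (7.1, 13.1) to (10.7, 14.7), a distance of √(3.6² + 1.6²) ≈ 3.9.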